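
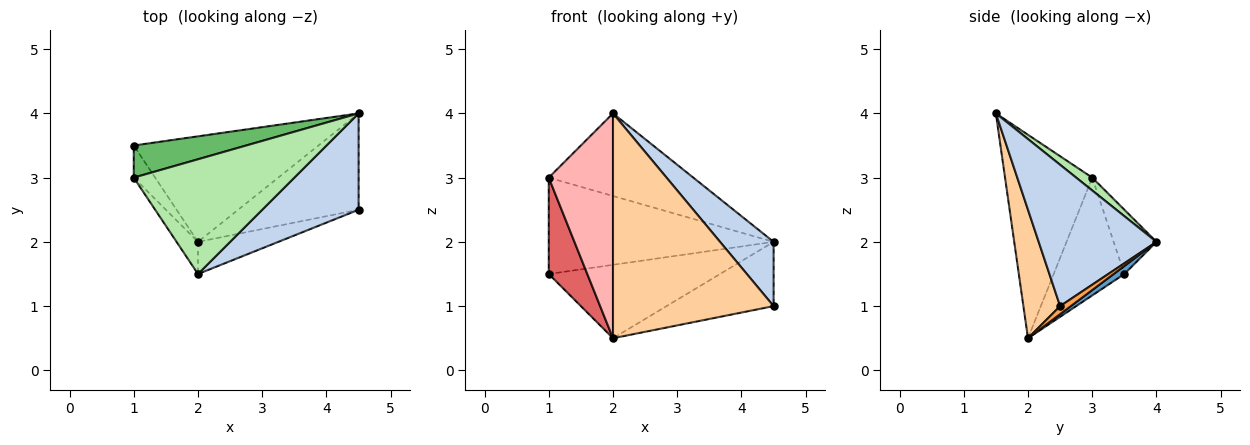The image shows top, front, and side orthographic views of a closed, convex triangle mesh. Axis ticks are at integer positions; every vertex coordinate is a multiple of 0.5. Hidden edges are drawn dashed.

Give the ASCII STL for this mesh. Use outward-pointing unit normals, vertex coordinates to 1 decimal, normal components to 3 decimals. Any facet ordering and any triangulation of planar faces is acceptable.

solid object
 facet normal 0.036 0.571 -0.820
  outer loop
   vertex 2.0 2.0 0.5
   vertex 1.0 3.5 1.5
   vertex 4.5 4.0 2.0
  endloop
 endfacet
 facet normal 0.773 -0.352 0.527
  outer loop
   vertex 4.5 2.5 1.0
   vertex 4.5 4.0 2.0
   vertex 2.0 1.5 4.0
  endloop
 endfacet
 facet normal 0.055 0.554 -0.831
  outer loop
   vertex 4.5 2.5 1.0
   vertex 2.0 2.0 0.5
   vertex 4.5 4.0 2.0
  endloop
 endfacet
 facet normal 0.221 -0.966 -0.138
  outer loop
   vertex 4.5 2.5 1.0
   vertex 2.0 1.5 4.0
   vertex 2.0 2.0 0.5
  endloop
 endfacet
 facet normal -0.178 0.934 0.311
  outer loop
   vertex 1.0 3.0 3.0
   vertex 4.5 4.0 2.0
   vertex 1.0 3.5 1.5
  endloop
 endfacet
 facet normal 0.065 0.583 0.810
  outer loop
   vertex 1.0 3.0 3.0
   vertex 2.0 1.5 4.0
   vertex 4.5 4.0 2.0
  endloop
 endfacet
 facet normal -0.867 -0.473 -0.158
  outer loop
   vertex 1.0 3.0 3.0
   vertex 1.0 3.5 1.5
   vertex 2.0 2.0 0.5
  endloop
 endfacet
 facet normal -0.802 -0.591 -0.084
  outer loop
   vertex 1.0 3.0 3.0
   vertex 2.0 2.0 0.5
   vertex 2.0 1.5 4.0
  endloop
 endfacet
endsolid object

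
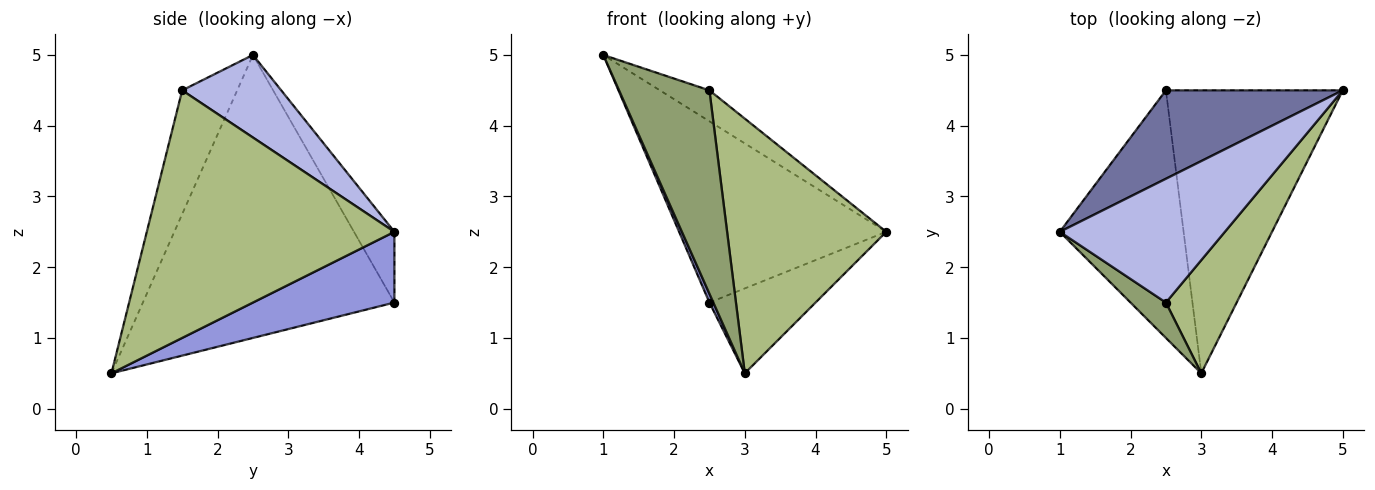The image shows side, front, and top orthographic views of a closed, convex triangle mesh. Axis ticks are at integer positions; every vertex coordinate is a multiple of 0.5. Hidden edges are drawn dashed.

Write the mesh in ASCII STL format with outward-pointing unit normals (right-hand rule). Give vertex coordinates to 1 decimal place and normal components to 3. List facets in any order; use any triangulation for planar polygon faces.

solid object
 facet normal -0.173 0.885 0.432
  outer loop
   vertex 2.5 4.5 1.5
   vertex 1.0 2.5 5.0
   vertex 5.0 4.5 2.5
  endloop
 endfacet
 facet normal -0.916 -0.014 -0.401
  outer loop
   vertex 2.5 4.5 1.5
   vertex 3.0 0.5 0.5
   vertex 1.0 2.5 5.0
  endloop
 endfacet
 facet normal 0.358 0.268 -0.894
  outer loop
   vertex 2.5 4.5 1.5
   vertex 5.0 4.5 2.5
   vertex 3.0 0.5 0.5
  endloop
 endfacet
 facet normal 0.436 0.218 0.873
  outer loop
   vertex 2.5 1.5 4.5
   vertex 5.0 4.5 2.5
   vertex 1.0 2.5 5.0
  endloop
 endfacet
 facet normal -0.514 -0.845 0.147
  outer loop
   vertex 2.5 1.5 4.5
   vertex 1.0 2.5 5.0
   vertex 3.0 0.5 0.5
  endloop
 endfacet
 facet normal 0.818 -0.526 0.234
  outer loop
   vertex 2.5 1.5 4.5
   vertex 3.0 0.5 0.5
   vertex 5.0 4.5 2.5
  endloop
 endfacet
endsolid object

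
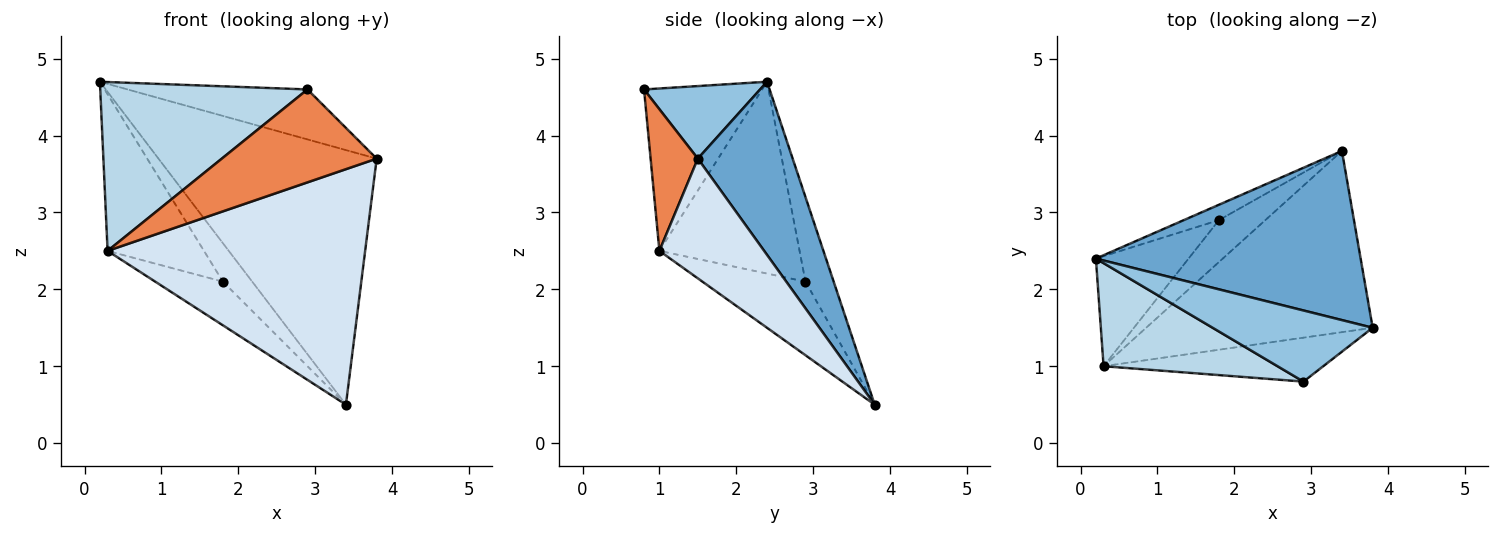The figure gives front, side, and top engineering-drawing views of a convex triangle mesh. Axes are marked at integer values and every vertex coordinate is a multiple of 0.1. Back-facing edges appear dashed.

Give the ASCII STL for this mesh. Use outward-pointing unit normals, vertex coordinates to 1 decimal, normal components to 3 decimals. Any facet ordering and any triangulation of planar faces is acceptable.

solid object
 facet normal 0.340 0.783 0.520
  outer loop
   vertex 3.4 3.8 0.5
   vertex 0.2 2.4 4.7
   vertex 3.8 1.5 3.7
  endloop
 endfacet
 facet normal 0.348 0.539 0.767
  outer loop
   vertex 2.9 0.8 4.6
   vertex 3.8 1.5 3.7
   vertex 0.2 2.4 4.7
  endloop
 endfacet
 facet normal -0.437 -0.768 0.469
  outer loop
   vertex 0.3 1.0 2.5
   vertex 2.9 0.8 4.6
   vertex 0.2 2.4 4.7
  endloop
 endfacet
 facet normal 0.307 -0.754 -0.580
  outer loop
   vertex 0.3 1.0 2.5
   vertex 3.4 3.8 0.5
   vertex 3.8 1.5 3.7
  endloop
 endfacet
 facet normal 0.266 -0.872 -0.412
  outer loop
   vertex 0.3 1.0 2.5
   vertex 3.8 1.5 3.7
   vertex 2.9 0.8 4.6
  endloop
 endfacet
 facet normal -0.666 0.692 -0.277
  outer loop
   vertex 1.8 2.9 2.1
   vertex 0.2 2.4 4.7
   vertex 3.4 3.8 0.5
  endloop
 endfacet
 facet normal -0.766 0.526 -0.370
  outer loop
   vertex 1.8 2.9 2.1
   vertex 0.3 1.0 2.5
   vertex 0.2 2.4 4.7
  endloop
 endfacet
 facet normal -0.739 0.486 -0.466
  outer loop
   vertex 1.8 2.9 2.1
   vertex 3.4 3.8 0.5
   vertex 0.3 1.0 2.5
  endloop
 endfacet
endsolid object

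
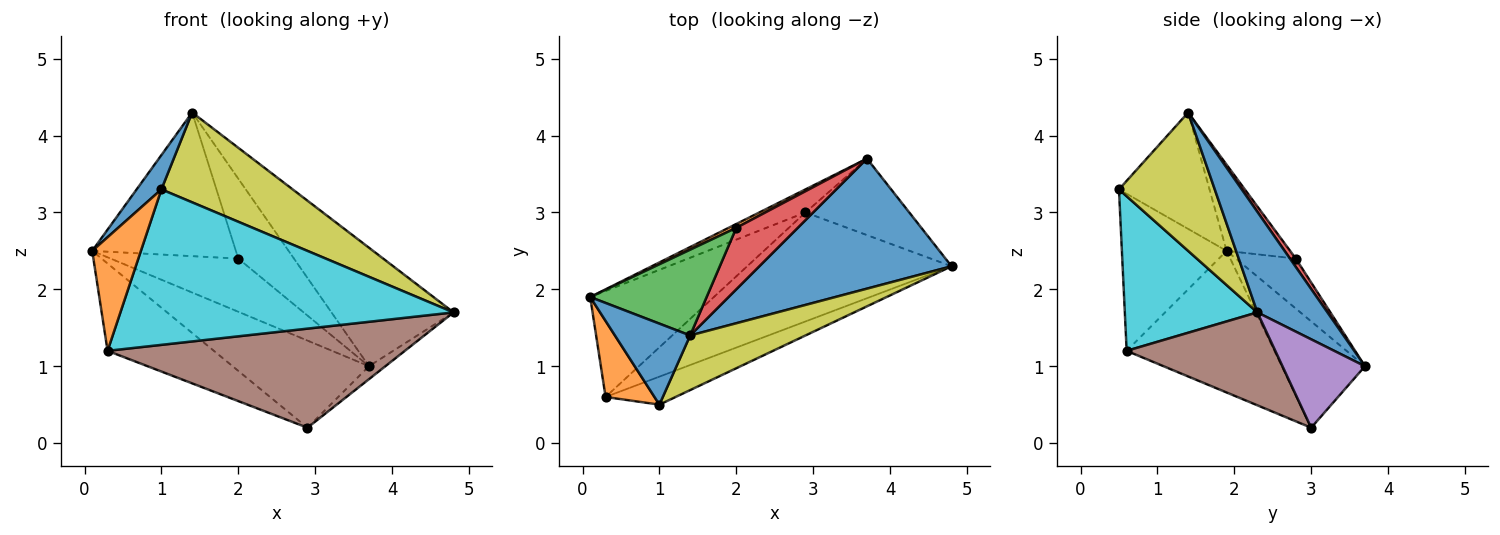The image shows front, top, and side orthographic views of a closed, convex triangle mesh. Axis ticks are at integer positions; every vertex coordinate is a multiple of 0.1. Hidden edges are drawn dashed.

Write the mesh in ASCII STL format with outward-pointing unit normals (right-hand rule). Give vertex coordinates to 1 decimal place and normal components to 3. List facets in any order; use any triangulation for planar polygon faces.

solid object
 facet normal 0.361 0.628 0.689
  outer loop
   vertex 1.4 1.4 4.3
   vertex 4.8 2.3 1.7
   vertex 3.7 3.7 1.0
  endloop
 endfacet
 facet normal -0.424 0.903 0.065
  outer loop
   vertex 2.0 2.8 2.4
   vertex 3.7 3.7 1.0
   vertex 0.1 1.9 2.5
  endloop
 endfacet
 facet normal -0.355 0.803 0.479
  outer loop
   vertex 2.0 2.8 2.4
   vertex 0.1 1.9 2.5
   vertex 1.4 1.4 4.3
  endloop
 endfacet
 facet normal 0.083 0.790 0.608
  outer loop
   vertex 2.0 2.8 2.4
   vertex 1.4 1.4 4.3
   vertex 3.7 3.7 1.0
  endloop
 endfacet
 facet normal 0.643 0.128 -0.755
  outer loop
   vertex 2.9 3.0 0.2
   vertex 3.7 3.7 1.0
   vertex 4.8 2.3 1.7
  endloop
 endfacet
 facet normal 0.319 -0.638 -0.701
  outer loop
   vertex 2.9 3.0 0.2
   vertex 4.8 2.3 1.7
   vertex 0.3 0.6 1.2
  endloop
 endfacet
 facet normal -0.508 0.833 -0.220
  outer loop
   vertex 2.9 3.0 0.2
   vertex 0.1 1.9 2.5
   vertex 3.7 3.7 1.0
  endloop
 endfacet
 facet normal -0.662 0.476 -0.578
  outer loop
   vertex 2.9 3.0 0.2
   vertex 0.3 0.6 1.2
   vertex 0.1 1.9 2.5
  endloop
 endfacet
 facet normal 0.529 -0.725 0.441
  outer loop
   vertex 1.0 0.5 3.3
   vertex 4.8 2.3 1.7
   vertex 1.4 1.4 4.3
  endloop
 endfacet
 facet normal 0.365 -0.916 -0.165
  outer loop
   vertex 1.0 0.5 3.3
   vertex 0.3 0.6 1.2
   vertex 4.8 2.3 1.7
  endloop
 endfacet
 facet normal -0.819 -0.224 0.529
  outer loop
   vertex 1.0 0.5 3.3
   vertex 1.4 1.4 4.3
   vertex 0.1 1.9 2.5
  endloop
 endfacet
 facet normal -0.873 -0.406 0.272
  outer loop
   vertex 1.0 0.5 3.3
   vertex 0.1 1.9 2.5
   vertex 0.3 0.6 1.2
  endloop
 endfacet
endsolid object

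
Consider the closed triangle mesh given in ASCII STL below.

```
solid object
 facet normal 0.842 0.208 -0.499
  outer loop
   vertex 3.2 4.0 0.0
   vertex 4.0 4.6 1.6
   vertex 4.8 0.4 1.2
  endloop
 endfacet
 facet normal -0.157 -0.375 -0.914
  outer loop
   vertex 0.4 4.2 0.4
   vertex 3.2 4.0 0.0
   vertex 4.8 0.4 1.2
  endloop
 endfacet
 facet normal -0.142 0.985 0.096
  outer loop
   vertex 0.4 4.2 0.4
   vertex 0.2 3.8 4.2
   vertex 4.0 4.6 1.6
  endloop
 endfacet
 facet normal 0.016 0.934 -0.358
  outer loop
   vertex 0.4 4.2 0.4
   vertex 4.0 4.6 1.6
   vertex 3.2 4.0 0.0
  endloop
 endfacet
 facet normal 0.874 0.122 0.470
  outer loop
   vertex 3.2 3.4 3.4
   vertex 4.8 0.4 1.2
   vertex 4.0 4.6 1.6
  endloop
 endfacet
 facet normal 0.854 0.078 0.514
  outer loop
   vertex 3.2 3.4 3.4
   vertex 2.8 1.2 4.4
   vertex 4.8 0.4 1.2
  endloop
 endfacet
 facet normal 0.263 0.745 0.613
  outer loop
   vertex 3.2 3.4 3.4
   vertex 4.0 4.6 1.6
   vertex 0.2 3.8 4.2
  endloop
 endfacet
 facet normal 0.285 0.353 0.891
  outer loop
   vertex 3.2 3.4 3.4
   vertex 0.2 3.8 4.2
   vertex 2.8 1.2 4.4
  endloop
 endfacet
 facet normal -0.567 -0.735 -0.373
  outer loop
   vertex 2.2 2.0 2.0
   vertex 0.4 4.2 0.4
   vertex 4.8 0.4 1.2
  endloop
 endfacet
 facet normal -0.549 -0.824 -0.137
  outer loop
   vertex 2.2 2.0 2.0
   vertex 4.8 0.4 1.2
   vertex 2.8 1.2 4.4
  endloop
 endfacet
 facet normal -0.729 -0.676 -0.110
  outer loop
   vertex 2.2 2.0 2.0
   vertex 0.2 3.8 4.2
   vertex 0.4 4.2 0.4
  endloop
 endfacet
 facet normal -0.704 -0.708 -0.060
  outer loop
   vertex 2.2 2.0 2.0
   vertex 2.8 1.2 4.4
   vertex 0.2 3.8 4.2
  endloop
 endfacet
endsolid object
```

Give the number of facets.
12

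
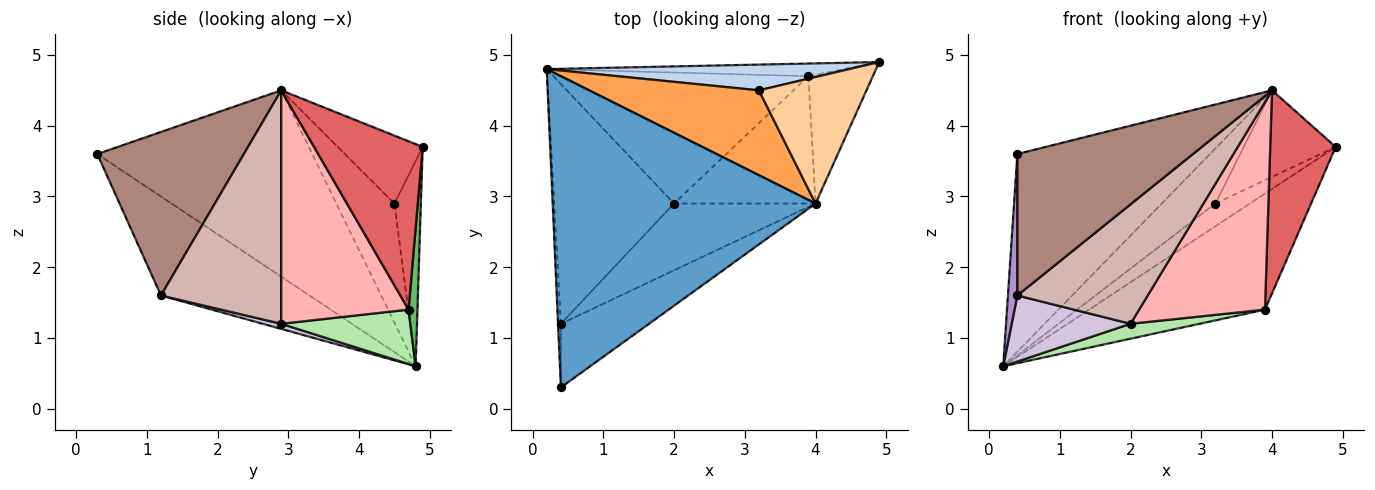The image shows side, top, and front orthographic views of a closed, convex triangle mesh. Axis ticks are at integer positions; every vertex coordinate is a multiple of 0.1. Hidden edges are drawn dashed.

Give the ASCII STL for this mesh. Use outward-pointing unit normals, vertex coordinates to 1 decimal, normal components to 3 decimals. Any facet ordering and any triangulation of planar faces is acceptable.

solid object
 facet normal -0.513 0.460 0.724
  outer loop
   vertex 4.0 2.9 4.5
   vertex 0.2 4.8 0.6
   vertex 0.4 0.3 3.6
  endloop
 endfacet
 facet normal -0.453 0.590 0.668
  outer loop
   vertex 3.2 4.5 2.9
   vertex 4.9 4.9 3.7
   vertex 0.2 4.8 0.6
  endloop
 endfacet
 facet normal -0.507 0.469 0.723
  outer loop
   vertex 3.2 4.5 2.9
   vertex 0.2 4.8 0.6
   vertex 4.0 2.9 4.5
  endloop
 endfacet
 facet normal -0.462 0.501 0.732
  outer loop
   vertex 3.2 4.5 2.9
   vertex 4.0 2.9 4.5
   vertex 4.9 4.9 3.7
  endloop
 endfacet
 facet normal 0.050 0.993 -0.108
  outer loop
   vertex 3.9 4.7 1.4
   vertex 0.2 4.8 0.6
   vertex 4.9 4.9 3.7
  endloop
 endfacet
 facet normal 0.207 -0.111 -0.972
  outer loop
   vertex 3.9 4.7 1.4
   vertex 2.0 2.9 1.2
   vertex 0.2 4.8 0.6
  endloop
 endfacet
 facet normal 0.814 -0.491 -0.311
  outer loop
   vertex 3.9 4.7 1.4
   vertex 4.9 4.9 3.7
   vertex 4.0 2.9 4.5
  endloop
 endfacet
 facet normal 0.653 -0.645 -0.396
  outer loop
   vertex 3.9 4.7 1.4
   vertex 4.0 2.9 4.5
   vertex 2.0 2.9 1.2
  endloop
 endfacet
 facet normal -0.998 -0.063 -0.029
  outer loop
   vertex 0.4 1.2 1.6
   vertex 0.4 0.3 3.6
   vertex 0.2 4.8 0.6
  endloop
 endfacet
 facet normal 0.041 -0.265 -0.963
  outer loop
   vertex 0.4 1.2 1.6
   vertex 0.2 4.8 0.6
   vertex 2.0 2.9 1.2
  endloop
 endfacet
 facet normal 0.606 -0.726 -0.327
  outer loop
   vertex 0.4 1.2 1.6
   vertex 4.0 2.9 4.5
   vertex 0.4 0.3 3.6
  endloop
 endfacet
 facet normal 0.627 -0.680 -0.380
  outer loop
   vertex 0.4 1.2 1.6
   vertex 2.0 2.9 1.2
   vertex 4.0 2.9 4.5
  endloop
 endfacet
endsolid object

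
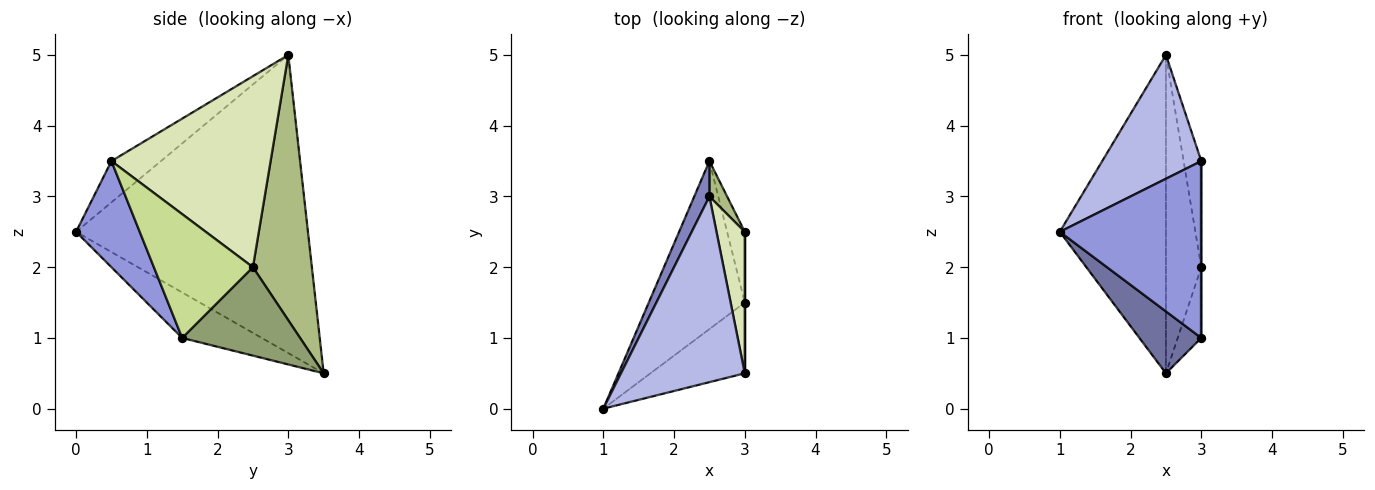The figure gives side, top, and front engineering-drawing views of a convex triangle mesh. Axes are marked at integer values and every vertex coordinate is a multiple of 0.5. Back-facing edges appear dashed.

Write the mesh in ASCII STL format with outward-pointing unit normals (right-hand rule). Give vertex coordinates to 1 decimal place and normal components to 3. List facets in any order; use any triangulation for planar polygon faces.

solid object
 facet normal -0.406 -0.316 -0.857
  outer loop
   vertex 2.5 3.5 0.5
   vertex 3.0 1.5 1.0
   vertex 1.0 0.0 2.5
  endloop
 endfacet
 facet normal -0.908 0.416 0.046
  outer loop
   vertex 2.5 3.0 5.0
   vertex 2.5 3.5 0.5
   vertex 1.0 0.0 2.5
  endloop
 endfacet
 facet normal 0.386 -0.857 -0.343
  outer loop
   vertex 3.0 0.5 3.5
   vertex 1.0 0.0 2.5
   vertex 3.0 1.5 1.0
  endloop
 endfacet
 facet normal -0.267 -0.535 0.802
  outer loop
   vertex 3.0 0.5 3.5
   vertex 2.5 3.0 5.0
   vertex 1.0 0.0 2.5
  endloop
 endfacet
 facet normal 0.962 0.192 -0.192
  outer loop
   vertex 3.0 2.5 2.0
   vertex 3.0 1.5 1.0
   vertex 2.5 3.5 0.5
  endloop
 endfacet
 facet normal 0.856 0.514 0.057
  outer loop
   vertex 3.0 2.5 2.0
   vertex 2.5 3.5 0.5
   vertex 2.5 3.0 5.0
  endloop
 endfacet
 facet normal 1.000 0.000 0.000
  outer loop
   vertex 3.0 2.5 2.0
   vertex 3.0 0.5 3.5
   vertex 3.0 1.5 1.0
  endloop
 endfacet
 facet normal 0.983 0.109 0.146
  outer loop
   vertex 3.0 2.5 2.0
   vertex 2.5 3.0 5.0
   vertex 3.0 0.5 3.5
  endloop
 endfacet
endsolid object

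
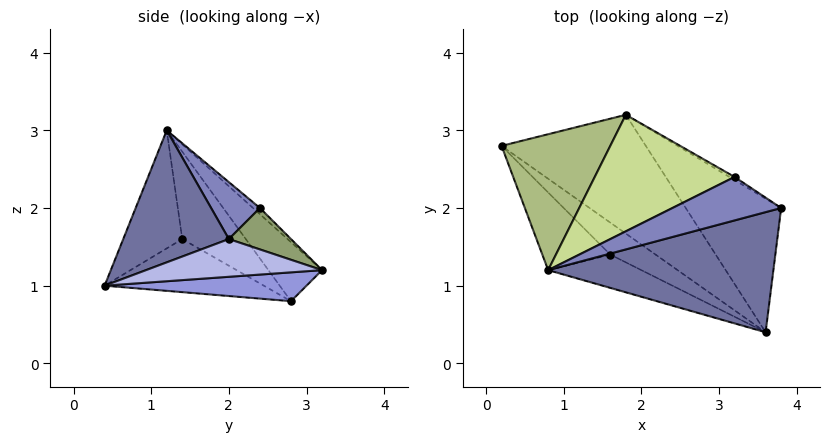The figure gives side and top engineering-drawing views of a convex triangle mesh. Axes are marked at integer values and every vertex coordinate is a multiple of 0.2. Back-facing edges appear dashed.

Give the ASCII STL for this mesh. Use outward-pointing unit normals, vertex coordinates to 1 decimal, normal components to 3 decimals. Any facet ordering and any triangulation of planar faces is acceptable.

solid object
 facet normal 0.472 -0.361 0.805
  outer loop
   vertex 0.8 1.2 3.0
   vertex 3.6 0.4 1.0
   vertex 3.8 2.0 1.6
  endloop
 endfacet
 facet normal 0.456 -0.186 0.870
  outer loop
   vertex 3.2 2.4 2.0
   vertex 0.8 1.2 3.0
   vertex 3.8 2.0 1.6
  endloop
 endfacet
 facet normal 0.192 0.192 -0.962
  outer loop
   vertex 1.8 3.2 1.2
   vertex 3.6 0.4 1.0
   vertex 0.2 2.8 0.8
  endloop
 endfacet
 facet normal 0.352 0.290 -0.890
  outer loop
   vertex 1.8 3.2 1.2
   vertex 3.8 2.0 1.6
   vertex 3.6 0.4 1.0
  endloop
 endfacet
 facet normal 0.523 0.850 -0.065
  outer loop
   vertex 1.8 3.2 1.2
   vertex 3.2 2.4 2.0
   vertex 3.8 2.0 1.6
  endloop
 endfacet
 facet normal -0.332 0.717 0.612
  outer loop
   vertex 1.8 3.2 1.2
   vertex 0.2 2.8 0.8
   vertex 0.8 1.2 3.0
  endloop
 endfacet
 facet normal -0.033 0.678 0.735
  outer loop
   vertex 1.8 3.2 1.2
   vertex 0.8 1.2 3.0
   vertex 3.2 2.4 2.0
  endloop
 endfacet
 facet normal -0.504 -0.749 -0.430
  outer loop
   vertex 1.6 1.4 1.6
   vertex 0.2 2.8 0.8
   vertex 3.6 0.4 1.0
  endloop
 endfacet
 facet normal -0.520 -0.752 -0.405
  outer loop
   vertex 1.6 1.4 1.6
   vertex 0.8 1.2 3.0
   vertex 0.2 2.8 0.8
  endloop
 endfacet
 facet normal -0.503 -0.768 -0.397
  outer loop
   vertex 1.6 1.4 1.6
   vertex 3.6 0.4 1.0
   vertex 0.8 1.2 3.0
  endloop
 endfacet
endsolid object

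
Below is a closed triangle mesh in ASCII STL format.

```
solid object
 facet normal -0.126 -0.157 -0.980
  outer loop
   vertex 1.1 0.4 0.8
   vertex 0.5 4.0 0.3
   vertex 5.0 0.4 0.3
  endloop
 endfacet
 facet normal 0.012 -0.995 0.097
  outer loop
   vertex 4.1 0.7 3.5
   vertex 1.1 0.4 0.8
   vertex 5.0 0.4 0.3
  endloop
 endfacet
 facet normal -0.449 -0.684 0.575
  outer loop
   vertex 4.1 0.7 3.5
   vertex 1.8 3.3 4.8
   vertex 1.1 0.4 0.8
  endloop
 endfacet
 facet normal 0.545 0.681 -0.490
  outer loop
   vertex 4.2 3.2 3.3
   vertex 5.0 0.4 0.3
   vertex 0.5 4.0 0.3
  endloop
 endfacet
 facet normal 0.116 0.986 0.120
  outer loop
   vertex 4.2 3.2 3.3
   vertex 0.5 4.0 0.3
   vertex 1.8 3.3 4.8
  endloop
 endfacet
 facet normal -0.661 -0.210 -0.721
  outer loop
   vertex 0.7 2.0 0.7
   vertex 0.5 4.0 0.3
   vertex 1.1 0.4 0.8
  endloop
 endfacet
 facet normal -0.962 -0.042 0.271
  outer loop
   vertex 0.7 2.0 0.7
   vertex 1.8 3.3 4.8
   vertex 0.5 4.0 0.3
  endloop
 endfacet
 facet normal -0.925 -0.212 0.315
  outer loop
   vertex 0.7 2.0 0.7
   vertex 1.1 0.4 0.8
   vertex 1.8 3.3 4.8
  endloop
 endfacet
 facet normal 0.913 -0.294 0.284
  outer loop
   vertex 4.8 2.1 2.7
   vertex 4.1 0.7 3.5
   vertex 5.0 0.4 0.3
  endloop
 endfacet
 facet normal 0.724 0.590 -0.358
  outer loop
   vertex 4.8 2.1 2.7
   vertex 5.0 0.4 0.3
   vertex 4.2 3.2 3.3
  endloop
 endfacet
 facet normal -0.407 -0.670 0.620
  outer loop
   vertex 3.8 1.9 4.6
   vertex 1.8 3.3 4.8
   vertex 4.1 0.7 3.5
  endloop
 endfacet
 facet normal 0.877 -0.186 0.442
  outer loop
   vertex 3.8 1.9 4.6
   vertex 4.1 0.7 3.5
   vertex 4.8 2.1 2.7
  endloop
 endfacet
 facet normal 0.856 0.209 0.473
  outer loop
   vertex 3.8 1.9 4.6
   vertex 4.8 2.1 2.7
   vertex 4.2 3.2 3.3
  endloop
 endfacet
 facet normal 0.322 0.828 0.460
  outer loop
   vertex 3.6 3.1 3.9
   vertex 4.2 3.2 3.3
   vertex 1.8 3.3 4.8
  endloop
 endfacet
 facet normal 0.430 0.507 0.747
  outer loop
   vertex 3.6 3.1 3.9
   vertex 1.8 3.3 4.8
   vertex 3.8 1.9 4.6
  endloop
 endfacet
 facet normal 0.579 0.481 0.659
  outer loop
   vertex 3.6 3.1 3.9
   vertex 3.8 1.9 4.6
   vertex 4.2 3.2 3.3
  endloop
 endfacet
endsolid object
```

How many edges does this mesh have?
24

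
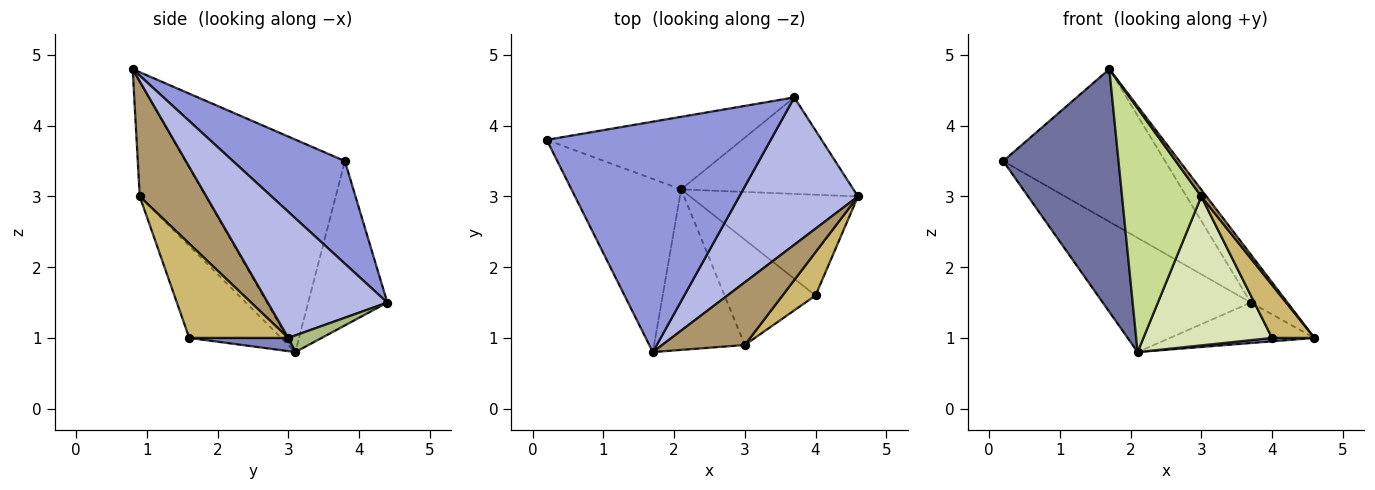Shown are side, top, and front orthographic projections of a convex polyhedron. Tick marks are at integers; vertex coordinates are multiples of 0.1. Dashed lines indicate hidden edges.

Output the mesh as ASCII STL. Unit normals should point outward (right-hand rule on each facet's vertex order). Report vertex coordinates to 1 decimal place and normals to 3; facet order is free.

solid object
 facet normal -0.747 -0.541 -0.386
  outer loop
   vertex 2.1 3.1 0.8
   vertex 1.7 0.8 4.8
   vertex 0.2 3.8 3.5
  endloop
 endfacet
 facet normal 0.078 -0.034 -0.996
  outer loop
   vertex 4.0 1.6 1.0
   vertex 2.1 3.1 0.8
   vertex 4.6 3.0 1.0
  endloop
 endfacet
 facet normal 0.357 0.516 0.779
  outer loop
   vertex 3.7 4.4 1.5
   vertex 0.2 3.8 3.5
   vertex 1.7 0.8 4.8
  endloop
 endfacet
 facet normal 0.711 0.218 0.669
  outer loop
   vertex 3.7 4.4 1.5
   vertex 1.7 0.8 4.8
   vertex 4.6 3.0 1.0
  endloop
 endfacet
 facet normal -0.411 0.769 -0.489
  outer loop
   vertex 3.7 4.4 1.5
   vertex 2.1 3.1 0.8
   vertex 0.2 3.8 3.5
  endloop
 endfacet
 facet normal 0.089 0.385 -0.919
  outer loop
   vertex 3.7 4.4 1.5
   vertex 4.6 3.0 1.0
   vertex 2.1 3.1 0.8
  endloop
 endfacet
 facet normal -0.572 -0.685 -0.451
  outer loop
   vertex 3.0 0.9 3.0
   vertex 1.7 0.8 4.8
   vertex 2.1 3.1 0.8
  endloop
 endfacet
 facet normal -0.504 -0.705 -0.499
  outer loop
   vertex 3.0 0.9 3.0
   vertex 2.1 3.1 0.8
   vertex 4.0 1.6 1.0
  endloop
 endfacet
 facet normal 0.811 -0.063 0.582
  outer loop
   vertex 3.0 0.9 3.0
   vertex 4.6 3.0 1.0
   vertex 1.7 0.8 4.8
  endloop
 endfacet
 facet normal 0.875 -0.375 0.306
  outer loop
   vertex 3.0 0.9 3.0
   vertex 4.0 1.6 1.0
   vertex 4.6 3.0 1.0
  endloop
 endfacet
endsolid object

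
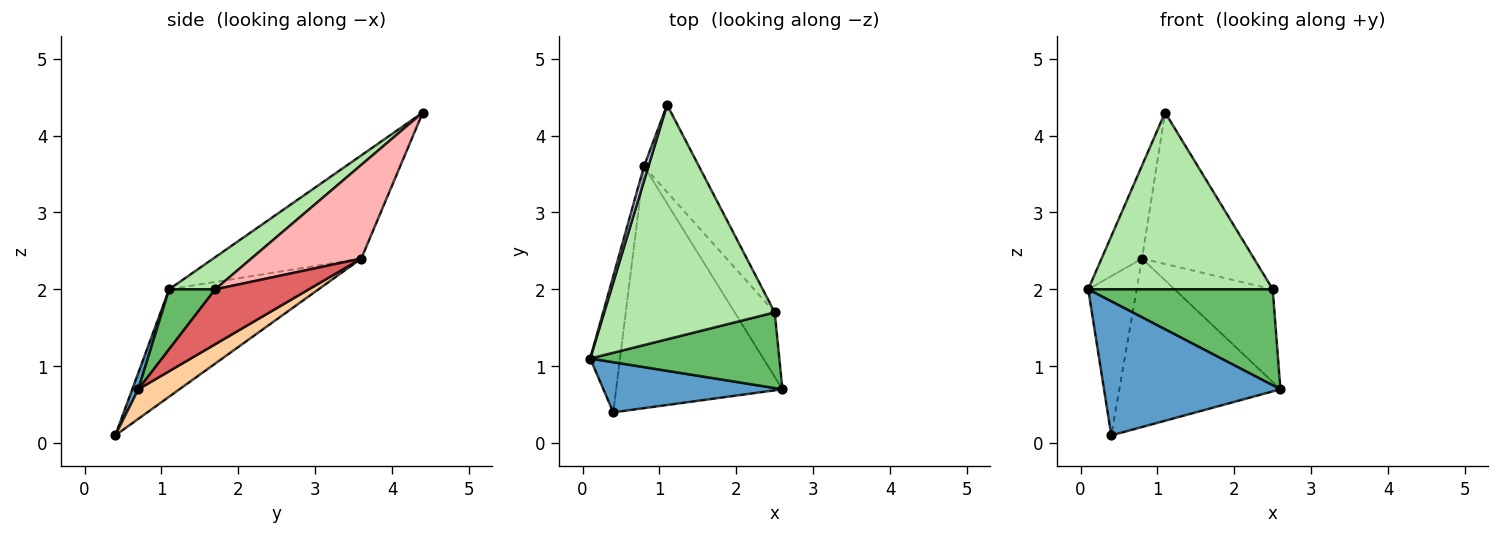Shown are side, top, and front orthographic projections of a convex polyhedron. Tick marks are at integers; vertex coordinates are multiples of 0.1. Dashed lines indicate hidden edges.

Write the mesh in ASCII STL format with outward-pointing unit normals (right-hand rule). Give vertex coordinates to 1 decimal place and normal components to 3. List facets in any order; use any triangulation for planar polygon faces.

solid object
 facet normal 0.032 -0.936 0.350
  outer loop
   vertex 0.4 0.4 0.1
   vertex 2.6 0.7 0.7
   vertex 0.1 1.1 2.0
  endloop
 endfacet
 facet normal -0.964 0.263 0.041
  outer loop
   vertex 0.8 3.6 2.4
   vertex 0.1 1.1 2.0
   vertex 1.1 4.4 4.3
  endloop
 endfacet
 facet normal -0.920 0.298 -0.255
  outer loop
   vertex 0.8 3.6 2.4
   vertex 0.4 0.4 0.1
   vertex 0.1 1.1 2.0
  endloop
 endfacet
 facet normal 0.144 0.566 -0.812
  outer loop
   vertex 0.8 3.6 2.4
   vertex 2.6 0.7 0.7
   vertex 0.4 0.4 0.1
  endloop
 endfacet
 facet normal 0.193 -0.771 0.608
  outer loop
   vertex 2.5 1.7 2.0
   vertex 0.1 1.1 2.0
   vertex 2.6 0.7 0.7
  endloop
 endfacet
 facet normal 0.149 -0.595 0.790
  outer loop
   vertex 2.5 1.7 2.0
   vertex 1.1 4.4 4.3
   vertex 0.1 1.1 2.0
  endloop
 endfacet
 facet normal 0.617 0.646 -0.450
  outer loop
   vertex 2.5 1.7 2.0
   vertex 2.6 0.7 0.7
   vertex 0.8 3.6 2.4
  endloop
 endfacet
 facet normal 0.648 0.660 -0.380
  outer loop
   vertex 2.5 1.7 2.0
   vertex 0.8 3.6 2.4
   vertex 1.1 4.4 4.3
  endloop
 endfacet
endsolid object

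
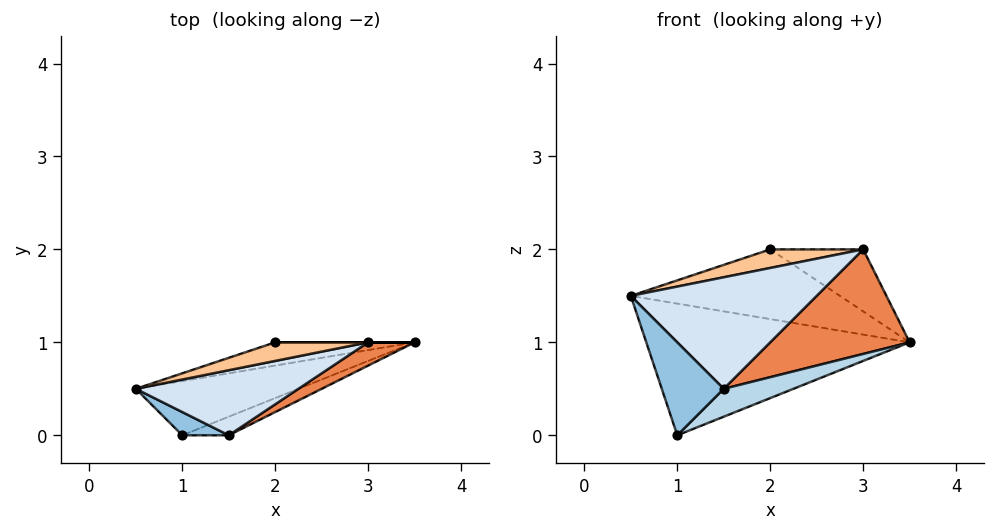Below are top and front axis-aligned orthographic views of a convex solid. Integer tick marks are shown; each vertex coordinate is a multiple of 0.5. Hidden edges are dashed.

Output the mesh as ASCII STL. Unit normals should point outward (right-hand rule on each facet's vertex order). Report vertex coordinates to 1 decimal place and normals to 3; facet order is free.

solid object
 facet normal -0.213 0.904 -0.372
  outer loop
   vertex 1.0 0.0 0.0
   vertex 0.5 0.5 1.5
   vertex 3.5 1.0 1.0
  endloop
 endfacet
 facet normal -0.236 -0.943 0.236
  outer loop
   vertex 1.0 0.0 0.0
   vertex 1.5 0.0 0.5
   vertex 0.5 0.5 1.5
  endloop
 endfacet
 facet normal 0.485 -0.728 -0.485
  outer loop
   vertex 1.0 0.0 0.0
   vertex 3.5 1.0 1.0
   vertex 1.5 0.0 0.5
  endloop
 endfacet
 facet normal 0.072 -0.862 0.503
  outer loop
   vertex 3.0 1.0 2.0
   vertex 0.5 0.5 1.5
   vertex 1.5 0.0 0.5
  endloop
 endfacet
 facet normal 0.398 -0.896 0.199
  outer loop
   vertex 3.0 1.0 2.0
   vertex 1.5 0.0 0.5
   vertex 3.5 1.0 1.0
  endloop
 endfacet
 facet normal -0.206 0.928 -0.309
  outer loop
   vertex 2.0 1.0 2.0
   vertex 3.5 1.0 1.0
   vertex 0.5 0.5 1.5
  endloop
 endfacet
 facet normal 0.000 -0.707 0.707
  outer loop
   vertex 2.0 1.0 2.0
   vertex 0.5 0.5 1.5
   vertex 3.0 1.0 2.0
  endloop
 endfacet
 facet normal 0.000 1.000 0.000
  outer loop
   vertex 2.0 1.0 2.0
   vertex 3.0 1.0 2.0
   vertex 3.5 1.0 1.0
  endloop
 endfacet
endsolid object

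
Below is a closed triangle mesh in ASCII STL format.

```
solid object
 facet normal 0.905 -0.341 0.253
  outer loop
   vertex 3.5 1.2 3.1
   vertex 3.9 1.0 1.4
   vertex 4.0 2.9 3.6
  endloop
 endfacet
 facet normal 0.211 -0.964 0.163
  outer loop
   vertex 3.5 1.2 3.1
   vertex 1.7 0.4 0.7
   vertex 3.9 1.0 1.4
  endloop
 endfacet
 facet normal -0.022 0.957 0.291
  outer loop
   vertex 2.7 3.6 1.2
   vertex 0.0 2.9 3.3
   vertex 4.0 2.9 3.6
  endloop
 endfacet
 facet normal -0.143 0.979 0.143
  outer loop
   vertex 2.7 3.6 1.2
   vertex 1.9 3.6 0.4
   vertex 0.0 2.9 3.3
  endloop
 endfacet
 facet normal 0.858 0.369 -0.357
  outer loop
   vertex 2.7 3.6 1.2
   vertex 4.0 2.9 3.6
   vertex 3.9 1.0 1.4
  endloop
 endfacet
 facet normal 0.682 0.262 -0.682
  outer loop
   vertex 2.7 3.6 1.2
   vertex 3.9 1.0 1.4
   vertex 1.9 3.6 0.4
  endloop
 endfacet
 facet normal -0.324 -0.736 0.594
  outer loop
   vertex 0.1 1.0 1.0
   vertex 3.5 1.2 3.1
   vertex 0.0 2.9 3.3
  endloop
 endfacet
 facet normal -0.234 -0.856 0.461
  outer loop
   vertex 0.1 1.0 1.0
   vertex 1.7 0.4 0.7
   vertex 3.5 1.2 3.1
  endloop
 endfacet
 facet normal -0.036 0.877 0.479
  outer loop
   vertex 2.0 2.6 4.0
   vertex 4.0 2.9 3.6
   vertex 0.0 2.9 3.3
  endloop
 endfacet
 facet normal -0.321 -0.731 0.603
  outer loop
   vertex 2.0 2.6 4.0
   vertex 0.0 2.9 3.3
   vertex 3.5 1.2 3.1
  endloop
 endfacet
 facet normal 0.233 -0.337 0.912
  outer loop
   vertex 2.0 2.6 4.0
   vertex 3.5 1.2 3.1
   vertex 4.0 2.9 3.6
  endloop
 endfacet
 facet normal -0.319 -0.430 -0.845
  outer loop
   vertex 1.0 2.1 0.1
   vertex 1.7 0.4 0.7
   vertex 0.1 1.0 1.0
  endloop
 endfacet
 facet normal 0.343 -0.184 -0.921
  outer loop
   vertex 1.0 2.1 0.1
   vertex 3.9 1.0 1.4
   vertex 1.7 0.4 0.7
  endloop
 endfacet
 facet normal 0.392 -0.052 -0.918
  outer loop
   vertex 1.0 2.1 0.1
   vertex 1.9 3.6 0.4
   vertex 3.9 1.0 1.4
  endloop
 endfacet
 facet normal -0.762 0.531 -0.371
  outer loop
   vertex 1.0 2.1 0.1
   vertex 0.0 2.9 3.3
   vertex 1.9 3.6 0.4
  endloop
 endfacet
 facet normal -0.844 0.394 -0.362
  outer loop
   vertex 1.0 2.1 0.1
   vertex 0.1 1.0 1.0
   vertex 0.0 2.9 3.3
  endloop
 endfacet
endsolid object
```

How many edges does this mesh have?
24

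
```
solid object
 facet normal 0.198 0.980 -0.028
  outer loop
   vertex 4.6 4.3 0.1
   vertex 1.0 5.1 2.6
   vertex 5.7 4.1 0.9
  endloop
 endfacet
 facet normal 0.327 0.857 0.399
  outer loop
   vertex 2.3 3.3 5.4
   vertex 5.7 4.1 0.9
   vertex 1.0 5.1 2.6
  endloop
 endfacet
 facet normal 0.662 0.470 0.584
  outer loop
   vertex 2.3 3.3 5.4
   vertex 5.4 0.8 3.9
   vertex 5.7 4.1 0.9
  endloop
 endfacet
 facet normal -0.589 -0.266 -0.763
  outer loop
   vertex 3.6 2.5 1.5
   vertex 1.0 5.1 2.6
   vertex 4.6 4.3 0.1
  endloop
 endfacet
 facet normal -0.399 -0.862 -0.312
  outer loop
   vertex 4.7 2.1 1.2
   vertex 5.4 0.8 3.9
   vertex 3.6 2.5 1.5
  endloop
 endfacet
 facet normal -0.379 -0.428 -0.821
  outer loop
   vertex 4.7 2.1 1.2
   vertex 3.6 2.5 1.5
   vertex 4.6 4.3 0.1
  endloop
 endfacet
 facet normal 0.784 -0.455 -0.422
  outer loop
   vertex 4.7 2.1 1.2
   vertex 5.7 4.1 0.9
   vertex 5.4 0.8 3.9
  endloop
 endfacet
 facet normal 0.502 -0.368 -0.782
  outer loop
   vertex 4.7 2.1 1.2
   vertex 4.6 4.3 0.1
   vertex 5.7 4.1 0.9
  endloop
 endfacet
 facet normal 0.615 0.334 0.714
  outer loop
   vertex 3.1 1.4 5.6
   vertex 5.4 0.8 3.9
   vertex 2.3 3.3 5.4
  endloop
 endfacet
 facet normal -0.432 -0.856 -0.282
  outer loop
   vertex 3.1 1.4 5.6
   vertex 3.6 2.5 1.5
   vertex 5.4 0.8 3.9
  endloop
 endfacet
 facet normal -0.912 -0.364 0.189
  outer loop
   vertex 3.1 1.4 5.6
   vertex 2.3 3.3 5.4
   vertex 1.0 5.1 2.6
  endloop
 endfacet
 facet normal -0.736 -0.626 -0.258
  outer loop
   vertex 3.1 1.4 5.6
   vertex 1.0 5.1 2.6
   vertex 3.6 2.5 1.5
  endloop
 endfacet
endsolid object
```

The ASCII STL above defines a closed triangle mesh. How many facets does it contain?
12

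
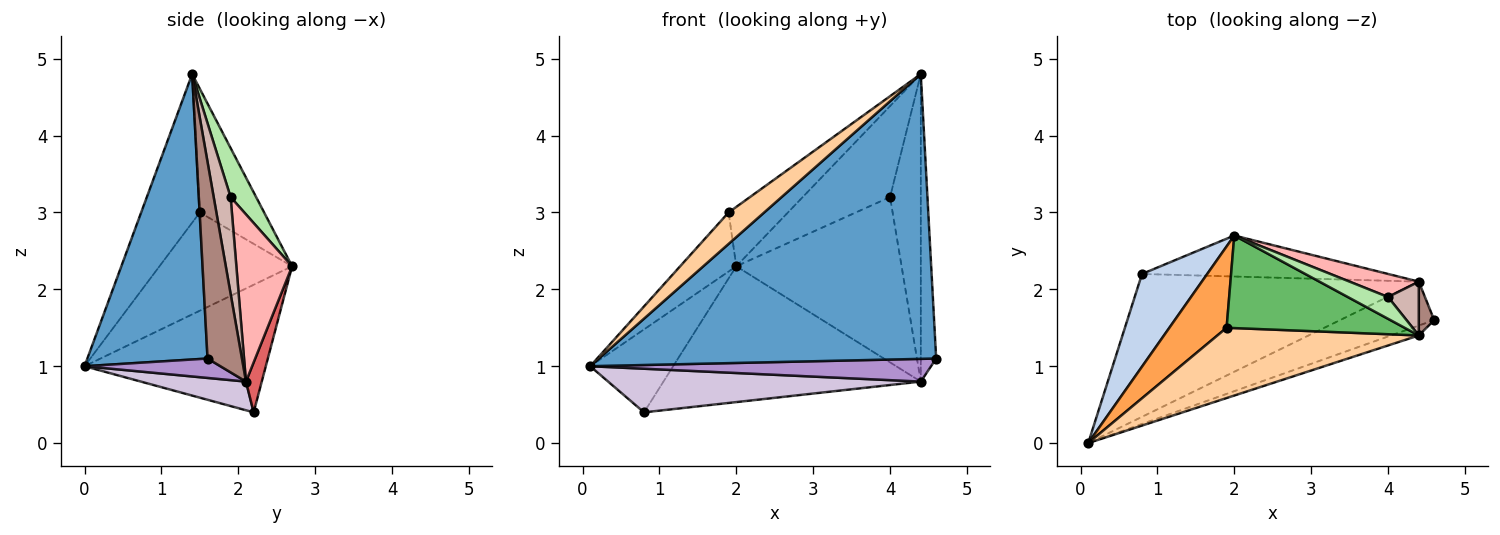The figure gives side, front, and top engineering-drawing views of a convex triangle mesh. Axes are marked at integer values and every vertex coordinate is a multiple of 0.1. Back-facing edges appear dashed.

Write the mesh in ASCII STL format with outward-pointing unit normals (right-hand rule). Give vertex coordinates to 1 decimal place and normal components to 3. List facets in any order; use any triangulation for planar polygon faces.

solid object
 facet normal 0.335 -0.941 -0.033
  outer loop
   vertex 4.4 1.4 4.8
   vertex 0.1 0.0 1.0
   vertex 4.6 1.6 1.1
  endloop
 endfacet
 facet normal -0.825 0.377 0.422
  outer loop
   vertex 0.8 2.2 0.4
   vertex 0.1 0.0 1.0
   vertex 2.0 2.7 2.3
  endloop
 endfacet
 facet normal -0.812 0.343 0.473
  outer loop
   vertex 1.9 1.5 3.0
   vertex 2.0 2.7 2.3
   vertex 0.1 0.0 1.0
  endloop
 endfacet
 facet normal -0.559 -0.339 0.757
  outer loop
   vertex 1.9 1.5 3.0
   vertex 0.1 0.0 1.0
   vertex 4.4 1.4 4.8
  endloop
 endfacet
 facet normal -0.505 0.466 0.727
  outer loop
   vertex 1.9 1.5 3.0
   vertex 4.4 1.4 4.8
   vertex 2.0 2.7 2.3
  endloop
 endfacet
 facet normal 0.273 0.935 0.224
  outer loop
   vertex 4.0 1.9 3.2
   vertex 2.0 2.7 2.3
   vertex 4.4 1.4 4.8
  endloop
 endfacet
 facet normal 0.059 0.956 -0.289
  outer loop
   vertex 4.4 2.1 0.8
   vertex 0.8 2.2 0.4
   vertex 2.0 2.7 2.3
  endloop
 endfacet
 facet normal 0.317 0.939 0.131
  outer loop
   vertex 4.4 2.1 0.8
   vertex 2.0 2.7 2.3
   vertex 4.0 1.9 3.2
  endloop
 endfacet
 facet normal 0.180 -0.452 -0.874
  outer loop
   vertex 4.4 2.1 0.8
   vertex 4.6 1.6 1.1
   vertex 0.1 0.0 1.0
  endloop
 endfacet
 facet normal 0.098 -0.291 -0.952
  outer loop
   vertex 4.4 2.1 0.8
   vertex 0.1 0.0 1.0
   vertex 0.8 2.2 0.4
  endloop
 endfacet
 facet normal 0.911 0.407 0.071
  outer loop
   vertex 4.4 2.1 0.8
   vertex 4.4 1.4 4.8
   vertex 4.6 1.6 1.1
  endloop
 endfacet
 facet normal 0.476 0.866 0.152
  outer loop
   vertex 4.4 2.1 0.8
   vertex 4.0 1.9 3.2
   vertex 4.4 1.4 4.8
  endloop
 endfacet
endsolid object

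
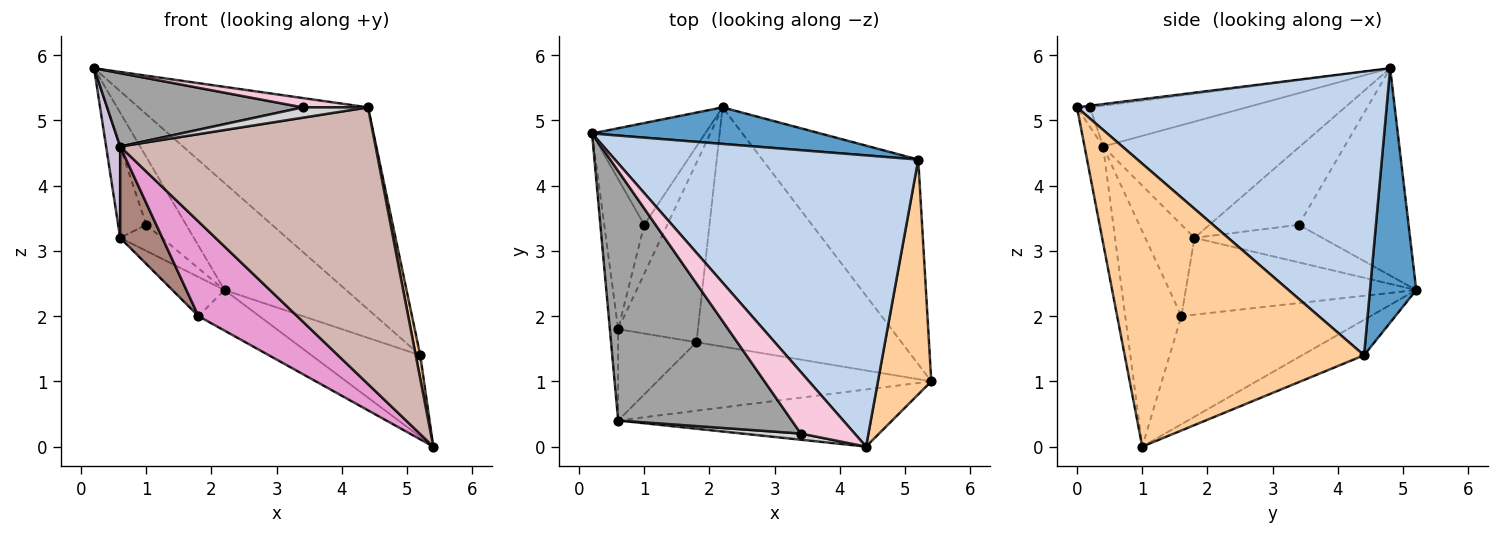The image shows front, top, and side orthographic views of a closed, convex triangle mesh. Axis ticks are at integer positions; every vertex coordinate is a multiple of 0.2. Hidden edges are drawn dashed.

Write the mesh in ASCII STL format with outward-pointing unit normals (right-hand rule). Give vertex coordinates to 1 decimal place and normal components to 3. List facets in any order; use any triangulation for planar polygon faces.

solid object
 facet normal 0.339 0.890 0.304
  outer loop
   vertex 5.2 4.4 1.4
   vertex 2.2 5.2 2.4
   vertex 0.2 4.8 5.8
  endloop
 endfacet
 facet normal 0.609 0.452 0.651
  outer loop
   vertex 5.2 4.4 1.4
   vertex 0.2 4.8 5.8
   vertex 4.4 0.0 5.2
  endloop
 endfacet
 facet normal -0.206 0.362 -0.909
  outer loop
   vertex 5.2 4.4 1.4
   vertex 5.4 1.0 0.0
   vertex 2.2 5.2 2.4
  endloop
 endfacet
 facet normal 0.982 -0.019 0.185
  outer loop
   vertex 5.2 4.4 1.4
   vertex 4.4 0.0 5.2
   vertex 5.4 1.0 0.0
  endloop
 endfacet
 facet normal -0.836 0.304 -0.456
  outer loop
   vertex 1.0 3.4 3.4
   vertex 0.2 4.8 5.8
   vertex 2.2 5.2 2.4
  endloop
 endfacet
 facet normal -0.856 0.269 -0.442
  outer loop
   vertex 1.0 3.4 3.4
   vertex 0.6 1.8 3.2
   vertex 0.2 4.8 5.8
  endloop
 endfacet
 facet normal -0.822 0.268 -0.503
  outer loop
   vertex 1.0 3.4 3.4
   vertex 2.2 5.2 2.4
   vertex 0.6 1.8 3.2
  endloop
 endfacet
 facet normal -0.461 0.148 -0.875
  outer loop
   vertex 1.8 1.6 2.0
   vertex 2.2 5.2 2.4
   vertex 5.4 1.0 0.0
  endloop
 endfacet
 facet normal -0.685 0.155 -0.711
  outer loop
   vertex 1.8 1.6 2.0
   vertex 0.6 1.8 3.2
   vertex 2.2 5.2 2.4
  endloop
 endfacet
 facet normal -0.995 -0.071 -0.071
  outer loop
   vertex 0.6 0.4 4.6
   vertex 0.2 4.8 5.8
   vertex 0.6 1.8 3.2
  endloop
 endfacet
 facet normal -0.636 -0.545 -0.545
  outer loop
   vertex 0.6 0.4 4.6
   vertex 0.6 1.8 3.2
   vertex 1.8 1.6 2.0
  endloop
 endfacet
 facet normal -0.071 -0.977 -0.202
  outer loop
   vertex 0.6 0.4 4.6
   vertex 5.4 1.0 0.0
   vertex 4.4 0.0 5.2
  endloop
 endfacet
 facet normal -0.419 -0.736 -0.533
  outer loop
   vertex 0.6 0.4 4.6
   vertex 1.8 1.6 2.0
   vertex 5.4 1.0 0.0
  endloop
 endfacet
 facet normal -0.030 -0.150 0.988
  outer loop
   vertex 3.4 0.2 5.2
   vertex 4.4 0.0 5.2
   vertex 0.2 4.8 5.8
  endloop
 endfacet
 facet normal -0.220 -0.275 0.936
  outer loop
   vertex 3.4 0.2 5.2
   vertex 0.2 4.8 5.8
   vertex 0.6 0.4 4.6
  endloop
 endfacet
 facet normal -0.169 -0.845 0.507
  outer loop
   vertex 3.4 0.2 5.2
   vertex 0.6 0.4 4.6
   vertex 4.4 0.0 5.2
  endloop
 endfacet
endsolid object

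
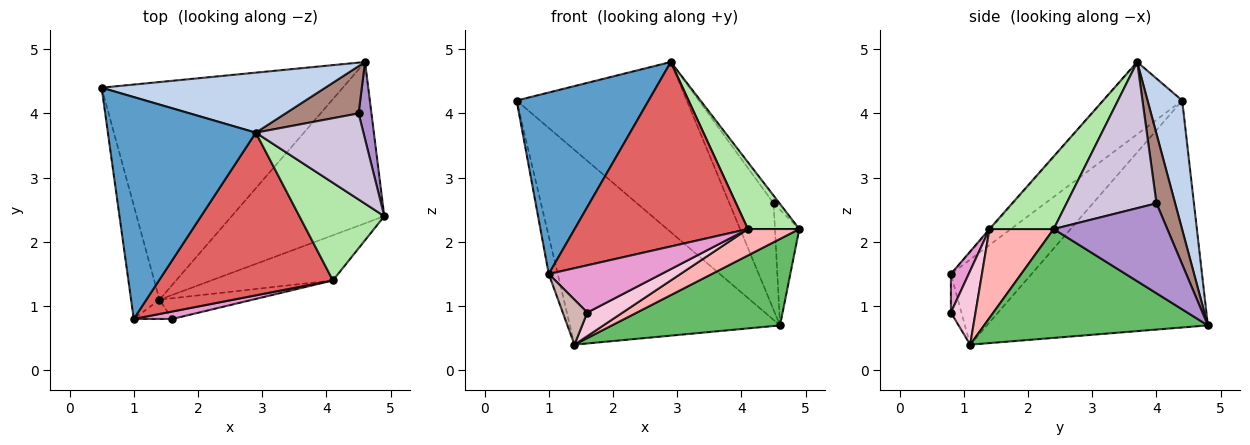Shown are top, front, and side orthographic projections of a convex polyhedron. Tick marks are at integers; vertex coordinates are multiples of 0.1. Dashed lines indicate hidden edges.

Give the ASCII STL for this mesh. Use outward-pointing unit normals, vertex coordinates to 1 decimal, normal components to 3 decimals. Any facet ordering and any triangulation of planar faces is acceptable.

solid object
 facet normal -0.354 -0.592 0.724
  outer loop
   vertex 2.9 3.7 4.8
   vertex 0.5 4.4 4.2
   vertex 1.0 0.8 1.5
  endloop
 endfacet
 facet normal 0.188 0.926 0.327
  outer loop
   vertex 2.9 3.7 4.8
   vertex 4.6 4.8 0.7
   vertex 0.5 4.4 4.2
  endloop
 endfacet
 facet normal -0.943 0.105 -0.314
  outer loop
   vertex 1.4 1.1 0.4
   vertex 1.0 0.8 1.5
   vertex 0.5 4.4 4.2
  endloop
 endfacet
 facet normal -0.574 0.546 -0.610
  outer loop
   vertex 1.4 1.1 0.4
   vertex 0.5 4.4 4.2
   vertex 4.6 4.8 0.7
  endloop
 endfacet
 facet normal 0.532 -0.400 -0.746
  outer loop
   vertex 1.4 1.1 0.4
   vertex 4.6 4.8 0.7
   vertex 4.9 2.4 2.2
  endloop
 endfacet
 facet normal 0.577 -0.461 0.674
  outer loop
   vertex 4.1 1.4 2.2
   vertex 4.9 2.4 2.2
   vertex 2.9 3.7 4.8
  endloop
 endfacet
 facet normal -0.004 -0.750 0.661
  outer loop
   vertex 4.1 1.4 2.2
   vertex 2.9 3.7 4.8
   vertex 1.0 0.8 1.5
  endloop
 endfacet
 facet normal 0.534 -0.427 -0.730
  outer loop
   vertex 4.1 1.4 2.2
   vertex 1.4 1.1 0.4
   vertex 4.9 2.4 2.2
  endloop
 endfacet
 facet normal 0.968 0.208 0.138
  outer loop
   vertex 4.5 4.0 2.6
   vertex 4.9 2.4 2.2
   vertex 4.6 4.8 0.7
  endloop
 endfacet
 facet normal 0.804 0.053 0.592
  outer loop
   vertex 4.5 4.0 2.6
   vertex 2.9 3.7 4.8
   vertex 4.9 2.4 2.2
  endloop
 endfacet
 facet normal 0.360 0.853 0.378
  outer loop
   vertex 4.5 4.0 2.6
   vertex 4.6 4.8 0.7
   vertex 2.9 3.7 4.8
  endloop
 endfacet
 facet normal -0.367 -0.855 -0.367
  outer loop
   vertex 1.6 0.8 0.9
   vertex 1.0 0.8 1.5
   vertex 1.4 1.1 0.4
  endloop
 endfacet
 facet normal 0.154 -0.976 0.154
  outer loop
   vertex 1.6 0.8 0.9
   vertex 4.1 1.4 2.2
   vertex 1.0 0.8 1.5
  endloop
 endfacet
 facet normal 0.464 -0.665 -0.585
  outer loop
   vertex 1.6 0.8 0.9
   vertex 1.4 1.1 0.4
   vertex 4.1 1.4 2.2
  endloop
 endfacet
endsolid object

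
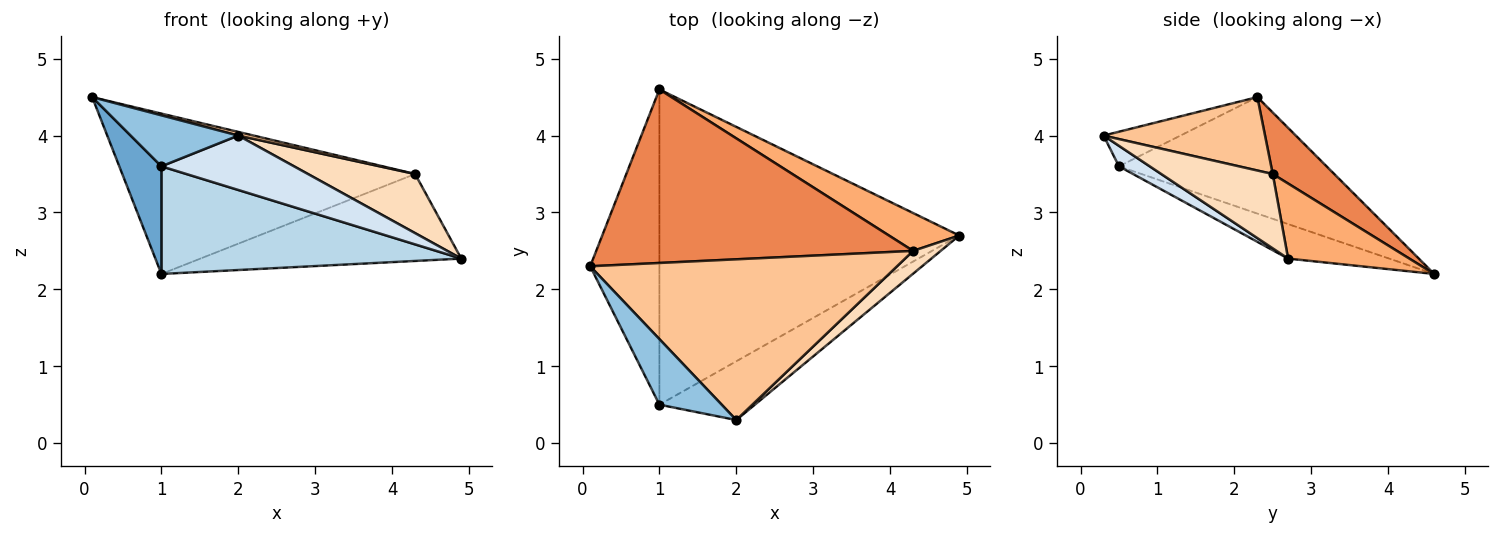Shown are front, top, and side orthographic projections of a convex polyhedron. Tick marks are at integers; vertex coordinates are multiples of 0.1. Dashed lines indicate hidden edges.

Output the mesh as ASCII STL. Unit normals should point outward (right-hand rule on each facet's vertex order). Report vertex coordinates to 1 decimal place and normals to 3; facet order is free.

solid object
 facet normal -0.847 -0.172 -0.503
  outer loop
   vertex 1.0 0.5 3.6
   vertex 0.1 2.3 4.5
   vertex 1.0 4.6 2.2
  endloop
 endfacet
 facet normal -0.402 -0.562 0.723
  outer loop
   vertex 1.0 0.5 3.6
   vertex 2.0 0.3 4.0
   vertex 0.1 2.3 4.5
  endloop
 endfacet
 facet normal -0.108 -0.321 -0.941
  outer loop
   vertex 1.0 0.5 3.6
   vertex 1.0 4.6 2.2
   vertex 4.9 2.7 2.4
  endloop
 endfacet
 facet normal 0.156 -0.671 -0.725
  outer loop
   vertex 1.0 0.5 3.6
   vertex 4.9 2.7 2.4
   vertex 2.0 0.3 4.0
  endloop
 endfacet
 facet normal 0.141 0.672 0.727
  outer loop
   vertex 4.3 2.5 3.5
   vertex 1.0 4.6 2.2
   vertex 0.1 2.3 4.5
  endloop
 endfacet
 facet normal 0.392 0.843 0.367
  outer loop
   vertex 4.3 2.5 3.5
   vertex 4.9 2.7 2.4
   vertex 1.0 4.6 2.2
  endloop
 endfacet
 facet normal 0.233 -0.022 0.972
  outer loop
   vertex 4.3 2.5 3.5
   vertex 0.1 2.3 4.5
   vertex 2.0 0.3 4.0
  endloop
 endfacet
 facet normal 0.697 -0.669 0.258
  outer loop
   vertex 4.3 2.5 3.5
   vertex 2.0 0.3 4.0
   vertex 4.9 2.7 2.4
  endloop
 endfacet
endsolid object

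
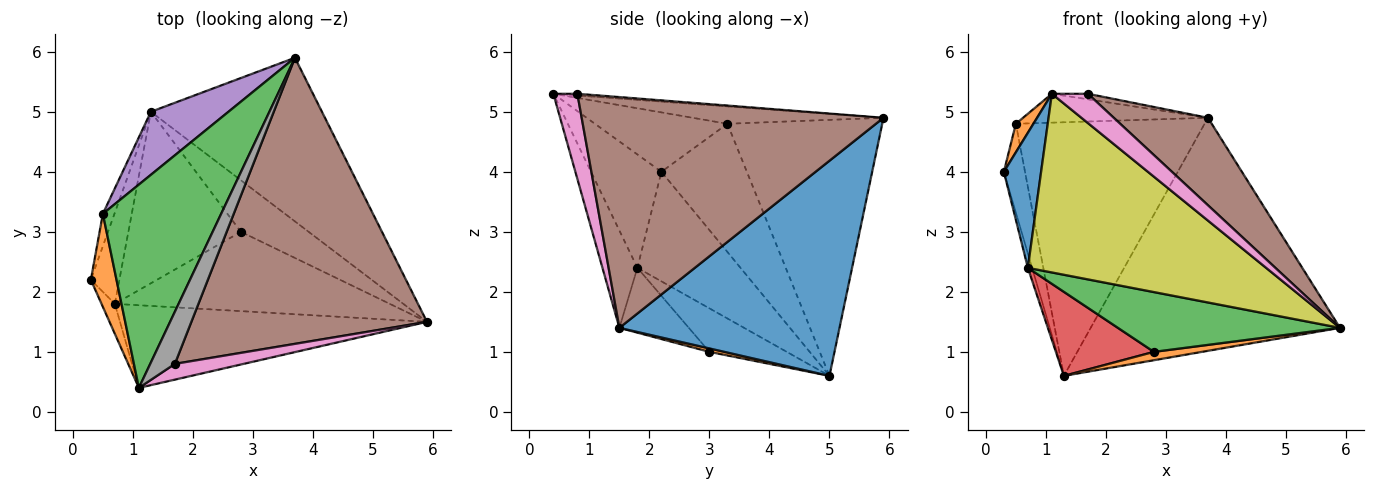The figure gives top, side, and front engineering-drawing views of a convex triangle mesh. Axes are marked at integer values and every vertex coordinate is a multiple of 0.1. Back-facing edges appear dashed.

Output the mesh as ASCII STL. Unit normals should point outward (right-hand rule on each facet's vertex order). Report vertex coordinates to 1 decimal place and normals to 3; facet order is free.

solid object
 facet normal 0.586 0.663 -0.466
  outer loop
   vertex 1.3 5.0 0.6
   vertex 3.7 5.9 4.9
   vertex 5.9 1.5 1.4
  endloop
 endfacet
 facet normal -0.911 -0.121 0.394
  outer loop
   vertex 0.5 3.3 4.8
   vertex 0.3 2.2 4.0
   vertex 1.1 0.4 5.3
  endloop
 endfacet
 facet normal -0.144 0.139 0.980
  outer loop
   vertex 0.5 3.3 4.8
   vertex 1.1 0.4 5.3
   vertex 3.7 5.9 4.9
  endloop
 endfacet
 facet normal -0.967 0.239 -0.087
  outer loop
   vertex 0.5 3.3 4.8
   vertex 1.3 5.0 0.6
   vertex 0.3 2.2 4.0
  endloop
 endfacet
 facet normal -0.623 0.759 0.189
  outer loop
   vertex 0.5 3.3 4.8
   vertex 3.7 5.9 4.9
   vertex 1.3 5.0 0.6
  endloop
 endfacet
 facet normal 0.684 -0.213 0.698
  outer loop
   vertex 1.7 0.8 5.3
   vertex 5.9 1.5 1.4
   vertex 3.7 5.9 4.9
  endloop
 endfacet
 facet normal 0.506 -0.759 0.409
  outer loop
   vertex 1.7 0.8 5.3
   vertex 1.1 0.4 5.3
   vertex 5.9 1.5 1.4
  endloop
 endfacet
 facet normal -0.070 0.105 0.992
  outer loop
   vertex 1.7 0.8 5.3
   vertex 3.7 5.9 4.9
   vertex 1.1 0.4 5.3
  endloop
 endfacet
 facet normal -0.132 -0.900 -0.416
  outer loop
   vertex 0.7 1.8 2.4
   vertex 5.9 1.5 1.4
   vertex 1.1 0.4 5.3
  endloop
 endfacet
 facet normal -0.967 0.040 -0.252
  outer loop
   vertex 0.7 1.8 2.4
   vertex 0.3 2.2 4.0
   vertex 1.3 5.0 0.6
  endloop
 endfacet
 facet normal -0.879 -0.465 -0.103
  outer loop
   vertex 0.7 1.8 2.4
   vertex 1.1 0.4 5.3
   vertex 0.3 2.2 4.0
  endloop
 endfacet
 facet normal 0.050 -0.160 -0.986
  outer loop
   vertex 2.8 3.0 1.0
   vertex 1.3 5.0 0.6
   vertex 5.9 1.5 1.4
  endloop
 endfacet
 facet normal -0.185 -0.592 -0.785
  outer loop
   vertex 2.8 3.0 1.0
   vertex 5.9 1.5 1.4
   vertex 0.7 1.8 2.4
  endloop
 endfacet
 facet normal -0.328 -0.416 -0.848
  outer loop
   vertex 2.8 3.0 1.0
   vertex 0.7 1.8 2.4
   vertex 1.3 5.0 0.6
  endloop
 endfacet
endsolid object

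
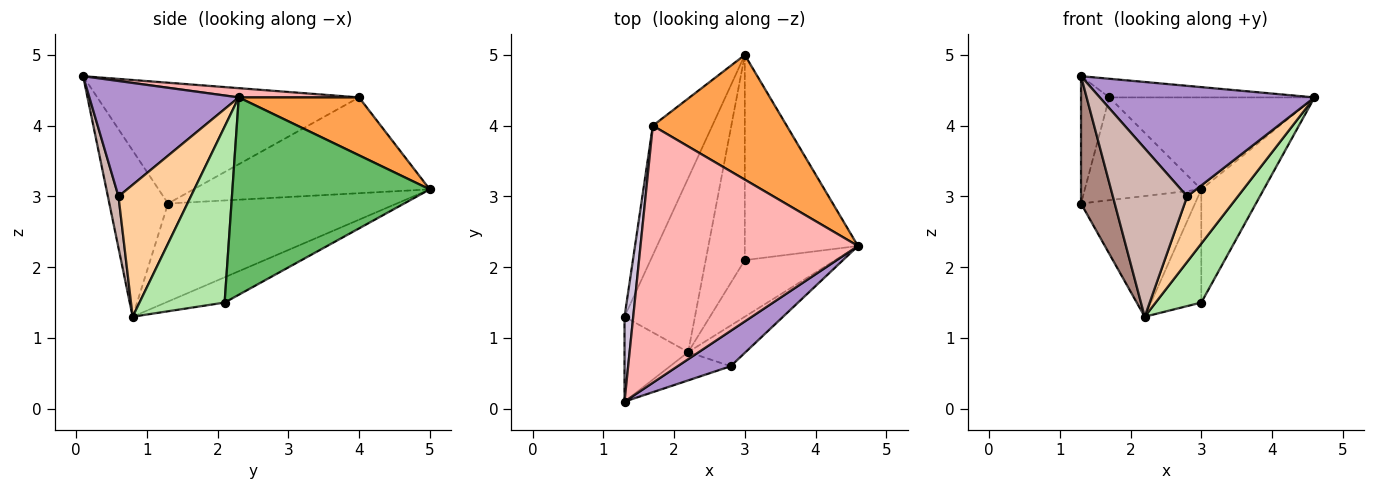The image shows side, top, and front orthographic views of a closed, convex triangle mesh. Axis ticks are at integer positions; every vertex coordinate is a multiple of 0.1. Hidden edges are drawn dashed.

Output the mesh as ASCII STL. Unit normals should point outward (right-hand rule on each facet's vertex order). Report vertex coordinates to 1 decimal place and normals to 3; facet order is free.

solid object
 facet normal -0.753 0.375 -0.541
  outer loop
   vertex 2.2 0.8 1.3
   vertex 1.3 1.3 2.9
   vertex 3.0 5.0 3.1
  endloop
 endfacet
 facet normal -0.784 0.386 -0.486
  outer loop
   vertex 1.7 4.0 4.4
   vertex 3.0 5.0 3.1
   vertex 1.3 1.3 2.9
  endloop
 endfacet
 facet normal 0.329 0.561 0.760
  outer loop
   vertex 1.7 4.0 4.4
   vertex 4.6 2.3 4.4
   vertex 3.0 5.0 3.1
  endloop
 endfacet
 facet normal 0.772 -0.540 -0.336
  outer loop
   vertex 2.8 0.6 3.0
   vertex 2.2 0.8 1.3
   vertex 4.6 2.3 4.4
  endloop
 endfacet
 facet normal 0.837 0.265 -0.480
  outer loop
   vertex 3.0 2.1 1.5
   vertex 3.0 5.0 3.1
   vertex 4.6 2.3 4.4
  endloop
 endfacet
 facet normal 0.803 -0.430 -0.413
  outer loop
   vertex 3.0 2.1 1.5
   vertex 4.6 2.3 4.4
   vertex 2.2 0.8 1.3
  endloop
 endfacet
 facet normal -0.493 0.420 -0.762
  outer loop
   vertex 3.0 2.1 1.5
   vertex 2.2 0.8 1.3
   vertex 3.0 5.0 3.1
  endloop
 endfacet
 facet normal 0.042 0.072 0.996
  outer loop
   vertex 1.3 0.1 4.7
   vertex 4.6 2.3 4.4
   vertex 1.7 4.0 4.4
  endloop
 endfacet
 facet normal 0.552 -0.794 0.254
  outer loop
   vertex 1.3 0.1 4.7
   vertex 2.8 0.6 3.0
   vertex 4.6 2.3 4.4
  endloop
 endfacet
 facet normal -0.992 0.107 0.071
  outer loop
   vertex 1.3 0.1 4.7
   vertex 1.7 4.0 4.4
   vertex 1.3 1.3 2.9
  endloop
 endfacet
 facet normal -0.823 -0.473 -0.315
  outer loop
   vertex 1.3 0.1 4.7
   vertex 1.3 1.3 2.9
   vertex 2.2 0.8 1.3
  endloop
 endfacet
 facet normal 0.140 -0.977 -0.164
  outer loop
   vertex 1.3 0.1 4.7
   vertex 2.2 0.8 1.3
   vertex 2.8 0.6 3.0
  endloop
 endfacet
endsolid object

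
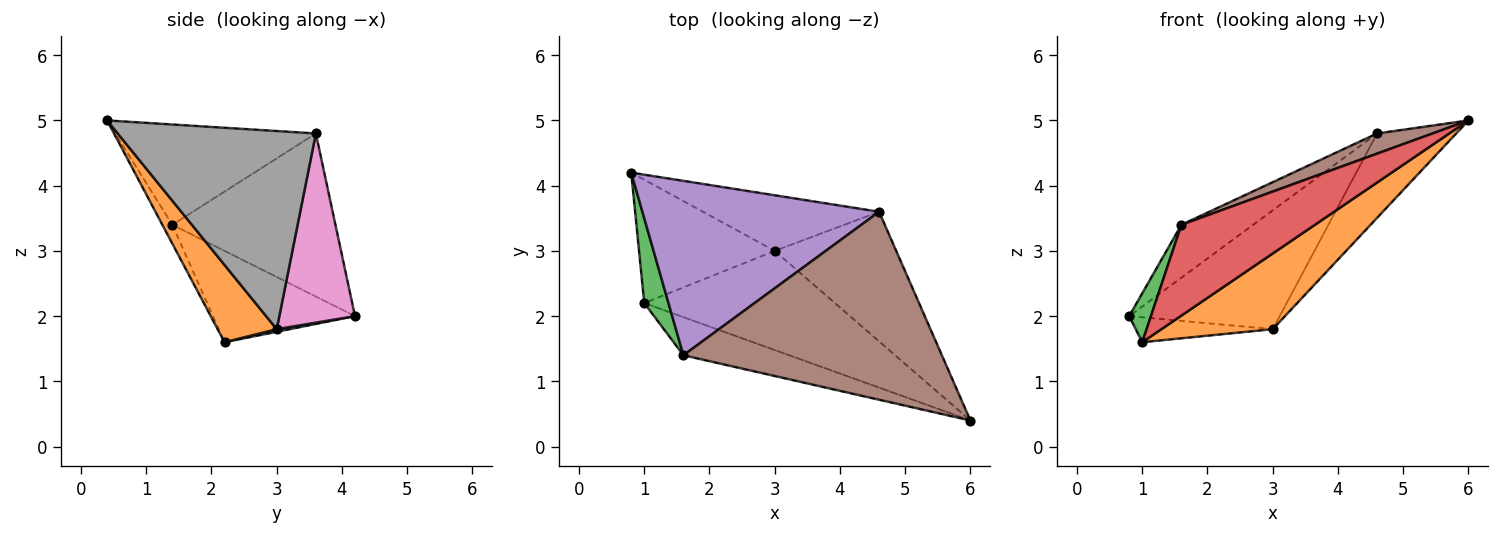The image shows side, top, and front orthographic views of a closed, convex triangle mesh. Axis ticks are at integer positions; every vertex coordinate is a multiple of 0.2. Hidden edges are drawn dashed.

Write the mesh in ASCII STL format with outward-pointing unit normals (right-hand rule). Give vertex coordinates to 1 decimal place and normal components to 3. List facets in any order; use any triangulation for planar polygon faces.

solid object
 facet normal 0.019 0.198 -0.980
  outer loop
   vertex 3.0 3.0 1.8
   vertex 1.0 2.2 1.6
   vertex 0.8 4.2 2.0
  endloop
 endfacet
 facet normal 0.307 -0.577 -0.757
  outer loop
   vertex 3.0 3.0 1.8
   vertex 6.0 0.4 5.0
   vertex 1.0 2.2 1.6
  endloop
 endfacet
 facet normal -0.956 -0.146 0.254
  outer loop
   vertex 1.6 1.4 3.4
   vertex 0.8 4.2 2.0
   vertex 1.0 2.2 1.6
  endloop
 endfacet
 facet normal -0.069 -0.920 -0.386
  outer loop
   vertex 1.6 1.4 3.4
   vertex 1.0 2.2 1.6
   vertex 6.0 0.4 5.0
  endloop
 endfacet
 facet normal -0.550 0.242 0.799
  outer loop
   vertex 4.6 3.6 4.8
   vertex 0.8 4.2 2.0
   vertex 1.6 1.4 3.4
  endloop
 endfacet
 facet normal -0.360 -0.099 0.928
  outer loop
   vertex 4.6 3.6 4.8
   vertex 1.6 1.4 3.4
   vertex 6.0 0.4 5.0
  endloop
 endfacet
 facet normal 0.414 0.824 -0.386
  outer loop
   vertex 4.6 3.6 4.8
   vertex 3.0 3.0 1.8
   vertex 0.8 4.2 2.0
  endloop
 endfacet
 facet normal 0.807 0.322 -0.495
  outer loop
   vertex 4.6 3.6 4.8
   vertex 6.0 0.4 5.0
   vertex 3.0 3.0 1.8
  endloop
 endfacet
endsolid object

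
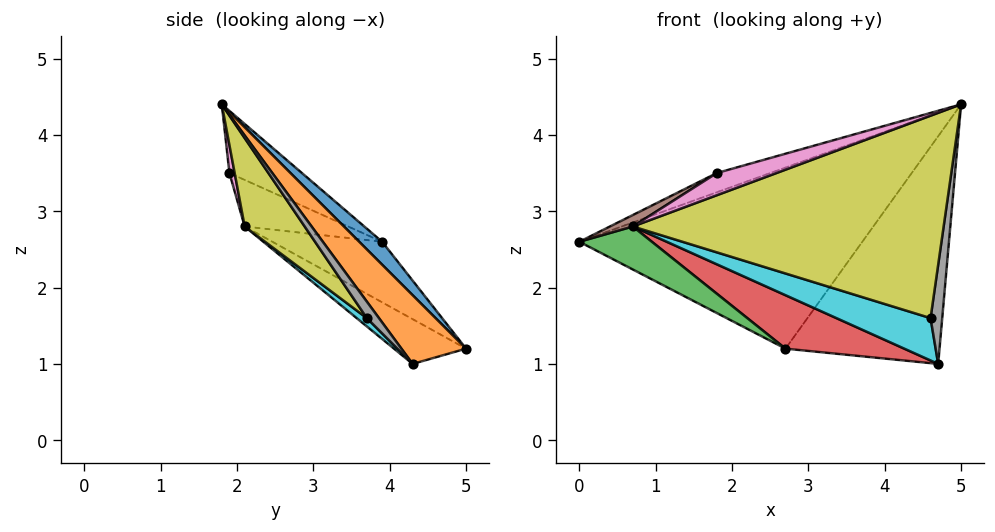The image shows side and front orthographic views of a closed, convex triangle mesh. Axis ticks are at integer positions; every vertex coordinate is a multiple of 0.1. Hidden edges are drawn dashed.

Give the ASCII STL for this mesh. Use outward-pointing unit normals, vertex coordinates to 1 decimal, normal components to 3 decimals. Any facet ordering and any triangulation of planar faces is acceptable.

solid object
 facet normal 0.059 0.727 0.684
  outer loop
   vertex 2.7 5.0 1.2
   vertex 0.0 3.9 2.6
   vertex 5.0 1.8 4.4
  endloop
 endfacet
 facet normal 0.325 0.775 0.541
  outer loop
   vertex 2.7 5.0 1.2
   vertex 5.0 1.8 4.4
   vertex 4.7 4.3 1.0
  endloop
 endfacet
 facet normal -0.367 -0.242 -0.898
  outer loop
   vertex 0.7 2.1 2.8
   vertex 0.0 3.9 2.6
   vertex 2.7 5.0 1.2
  endloop
 endfacet
 facet normal -0.215 -0.354 -0.910
  outer loop
   vertex 0.7 2.1 2.8
   vertex 2.7 5.0 1.2
   vertex 4.7 4.3 1.0
  endloop
 endfacet
 facet normal -0.260 0.192 0.946
  outer loop
   vertex 1.8 1.9 3.5
   vertex 5.0 1.8 4.4
   vertex 0.0 3.9 2.6
  endloop
 endfacet
 facet normal -0.549 -0.121 0.827
  outer loop
   vertex 1.8 1.9 3.5
   vertex 0.0 3.9 2.6
   vertex 0.7 2.1 2.8
  endloop
 endfacet
 facet normal 0.081 -0.918 -0.389
  outer loop
   vertex 1.8 1.9 3.5
   vertex 0.7 2.1 2.8
   vertex 5.0 1.8 4.4
  endloop
 endfacet
 facet normal 0.625 -0.602 -0.498
  outer loop
   vertex 4.6 3.7 1.6
   vertex 4.7 4.3 1.0
   vertex 5.0 1.8 4.4
  endloop
 endfacet
 facet normal 0.156 -0.807 -0.570
  outer loop
   vertex 4.6 3.7 1.6
   vertex 5.0 1.8 4.4
   vertex 0.7 2.1 2.8
  endloop
 endfacet
 facet normal 0.077 -0.711 -0.699
  outer loop
   vertex 4.6 3.7 1.6
   vertex 0.7 2.1 2.8
   vertex 4.7 4.3 1.0
  endloop
 endfacet
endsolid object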